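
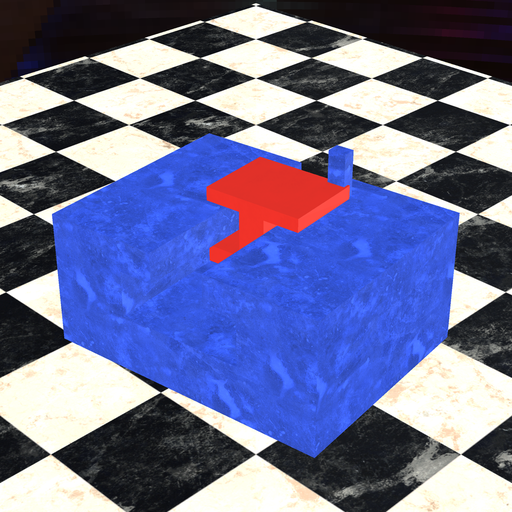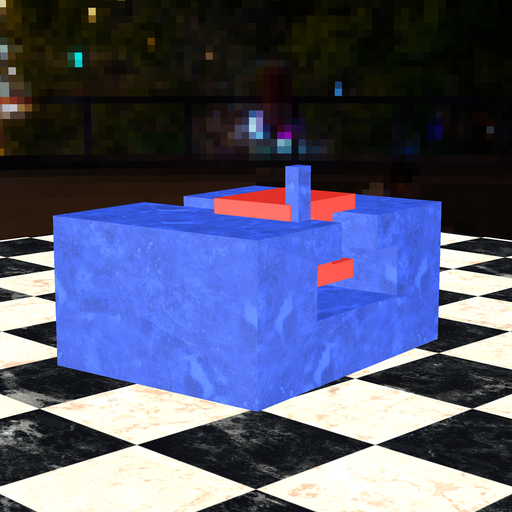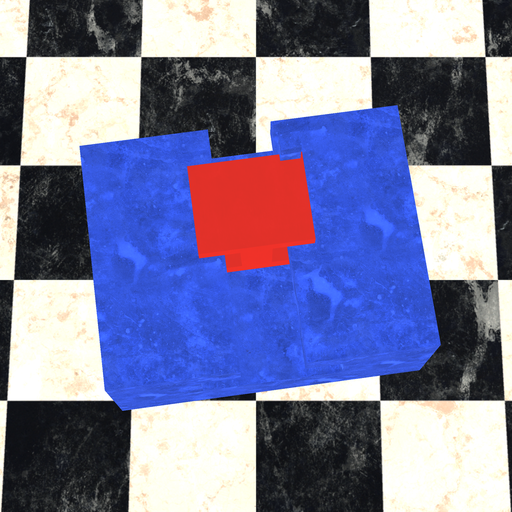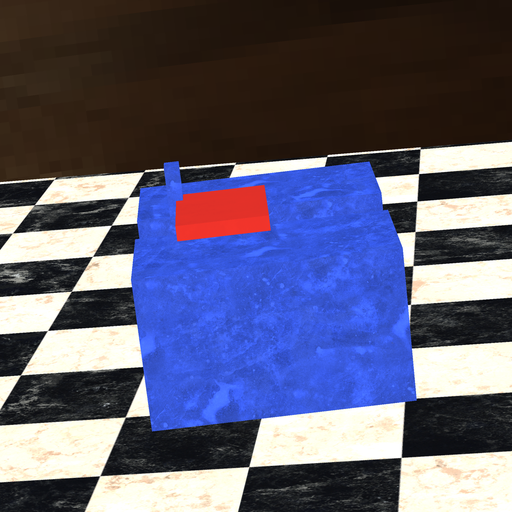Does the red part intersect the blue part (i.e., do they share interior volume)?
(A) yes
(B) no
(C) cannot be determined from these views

(A) yes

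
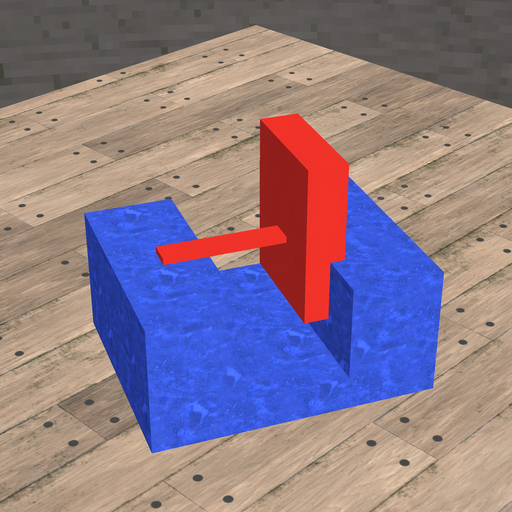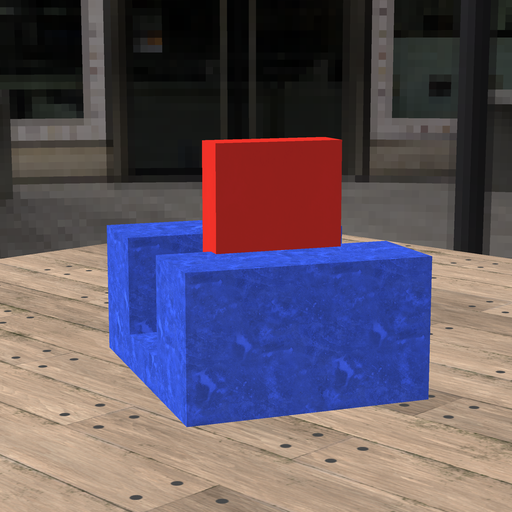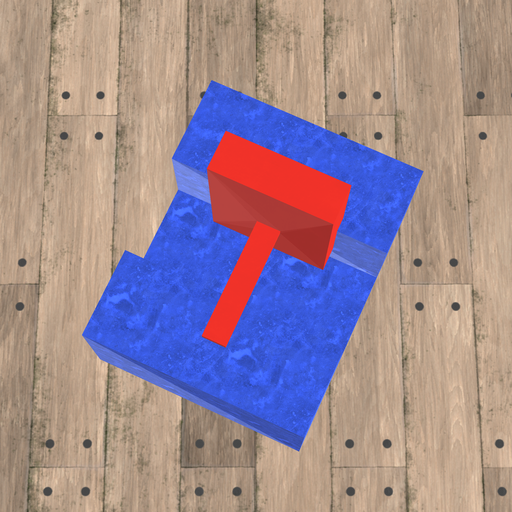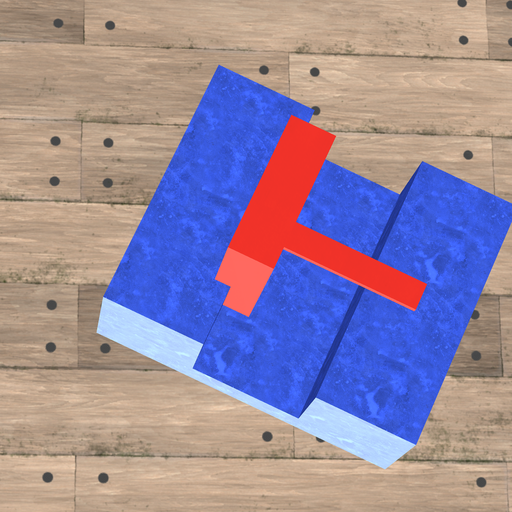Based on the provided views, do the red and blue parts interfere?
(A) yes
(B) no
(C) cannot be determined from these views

(A) yes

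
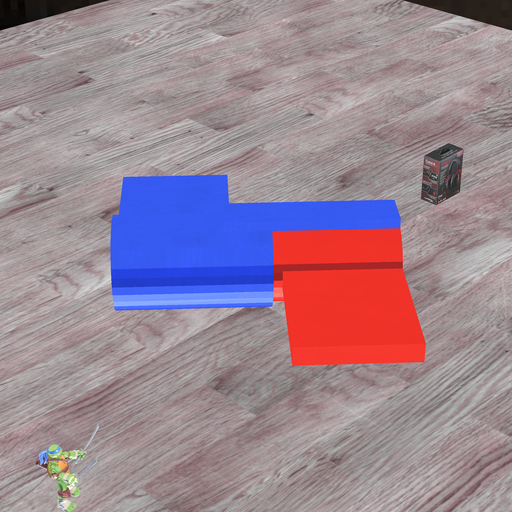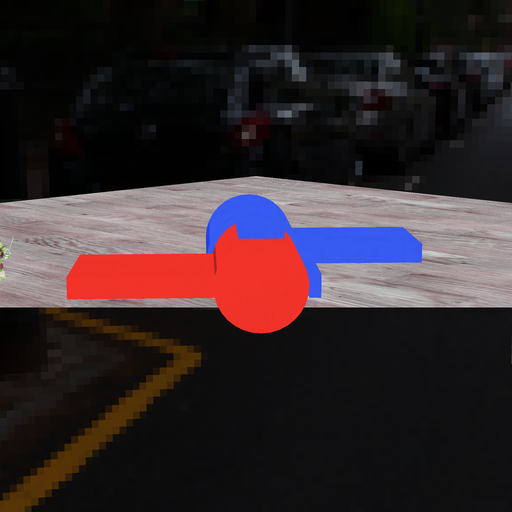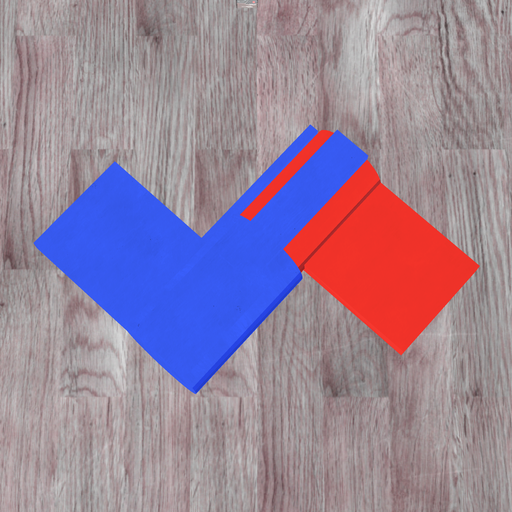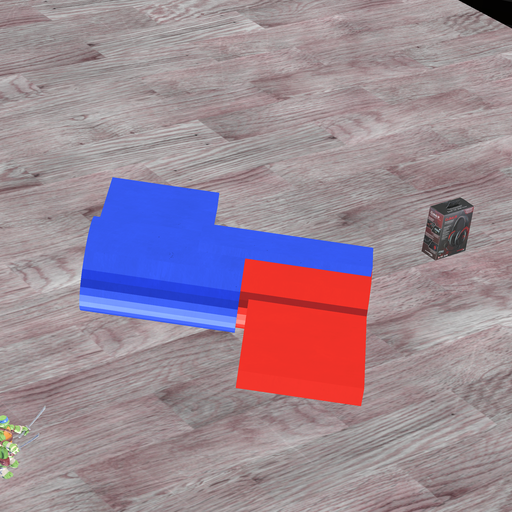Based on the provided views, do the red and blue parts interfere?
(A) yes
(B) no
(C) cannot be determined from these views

(A) yes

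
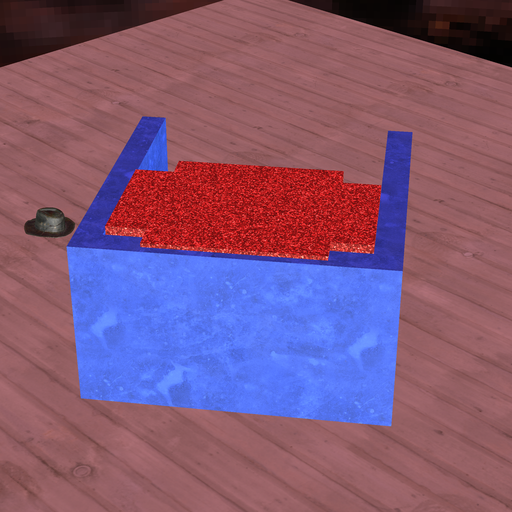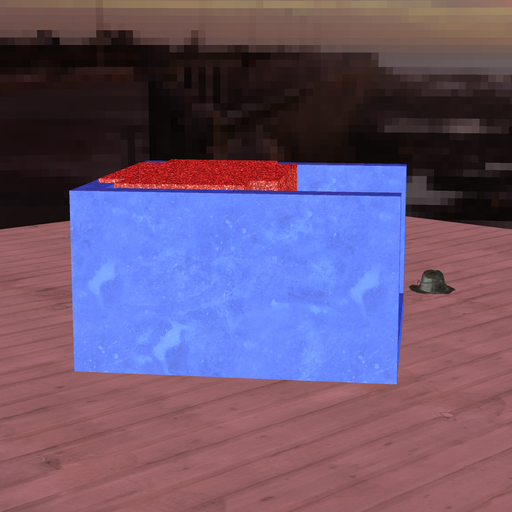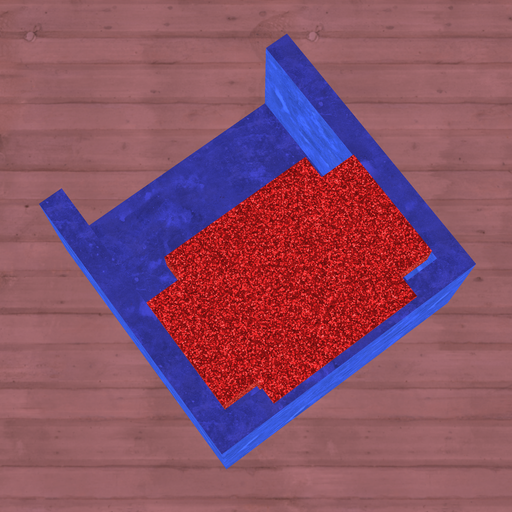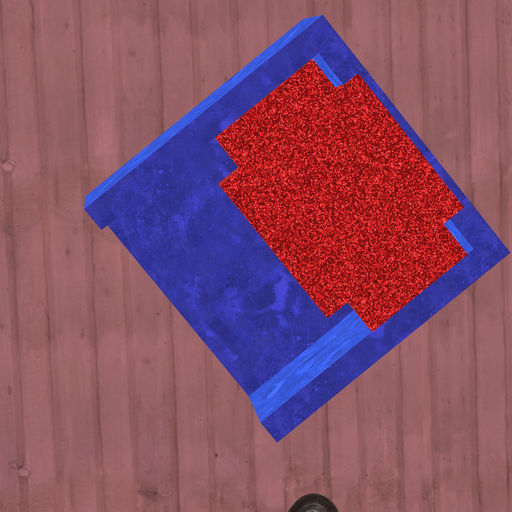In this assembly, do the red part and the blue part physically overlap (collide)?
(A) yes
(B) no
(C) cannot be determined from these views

(A) yes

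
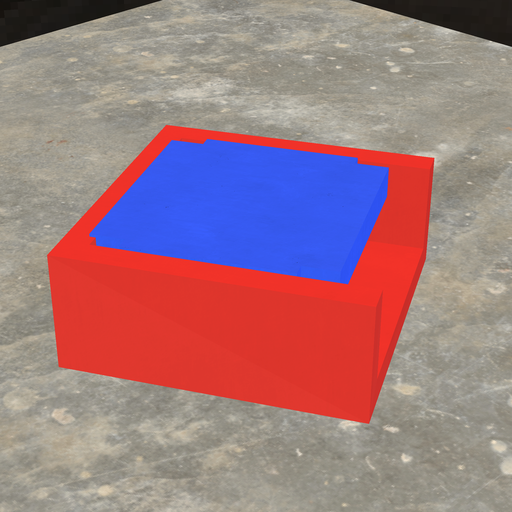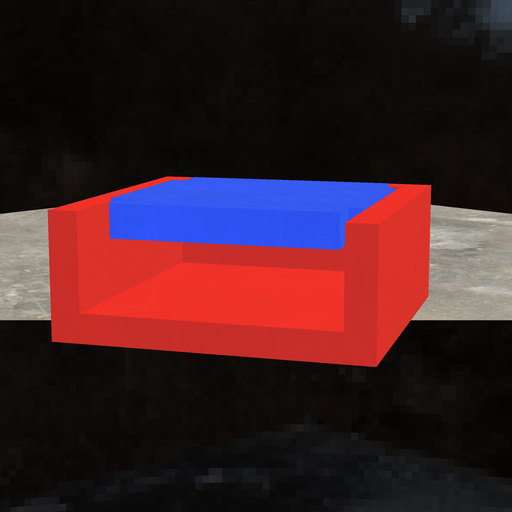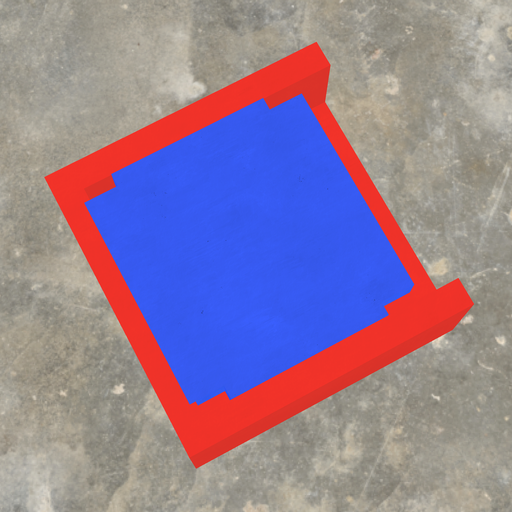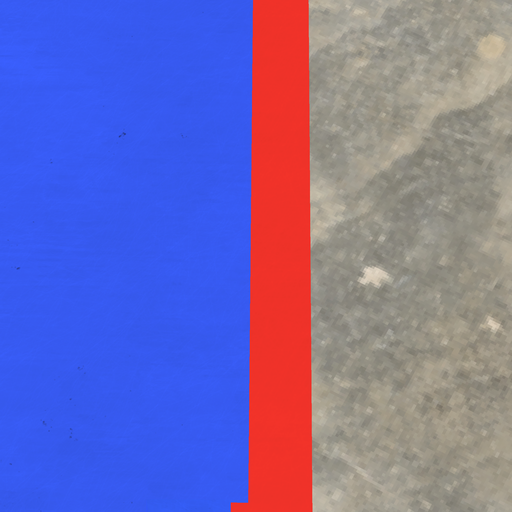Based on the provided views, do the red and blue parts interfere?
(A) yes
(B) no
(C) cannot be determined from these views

(A) yes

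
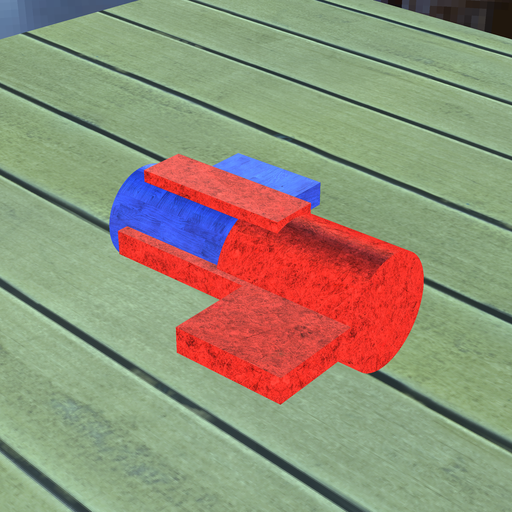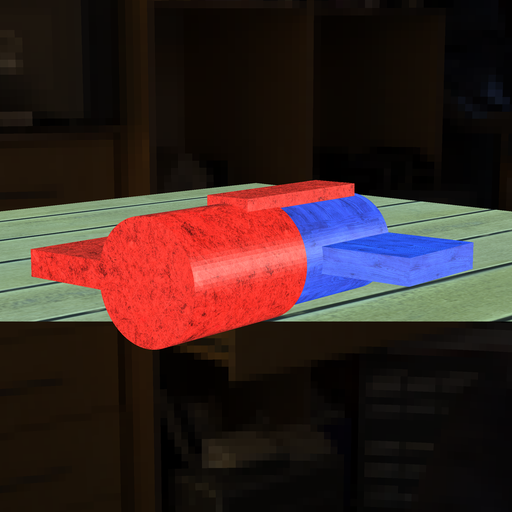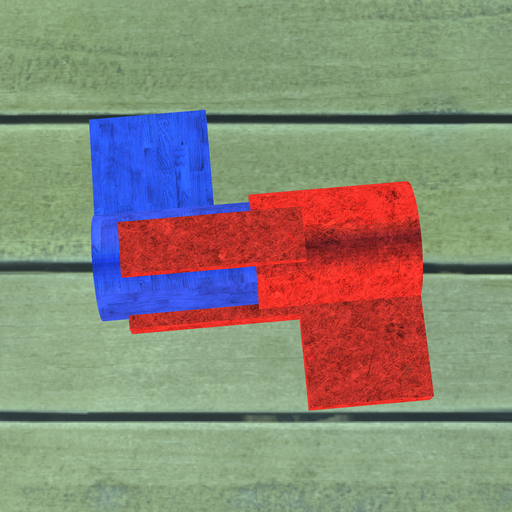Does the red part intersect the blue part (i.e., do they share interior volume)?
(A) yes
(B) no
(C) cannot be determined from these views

(C) cannot be determined from these views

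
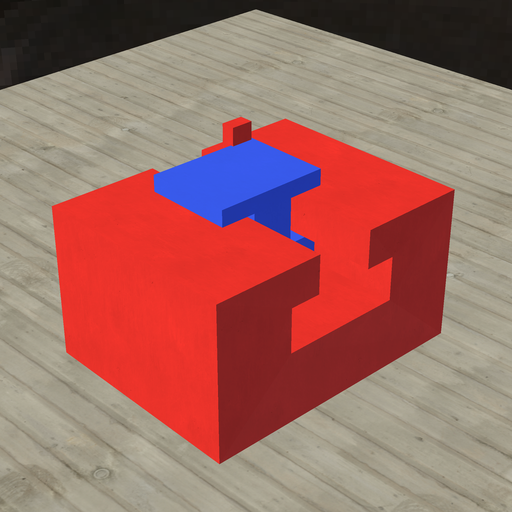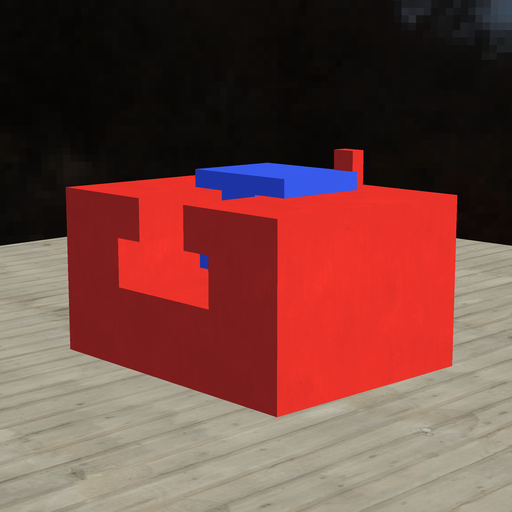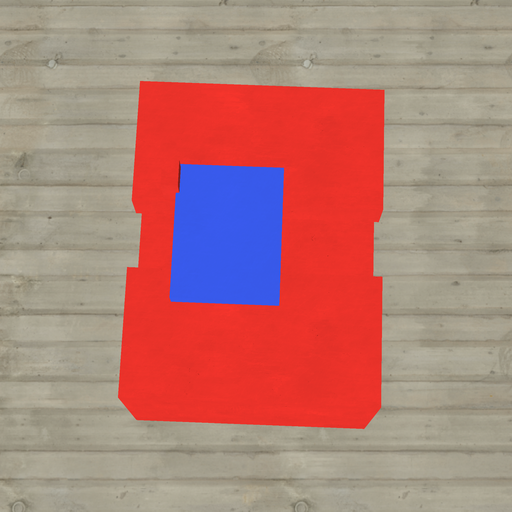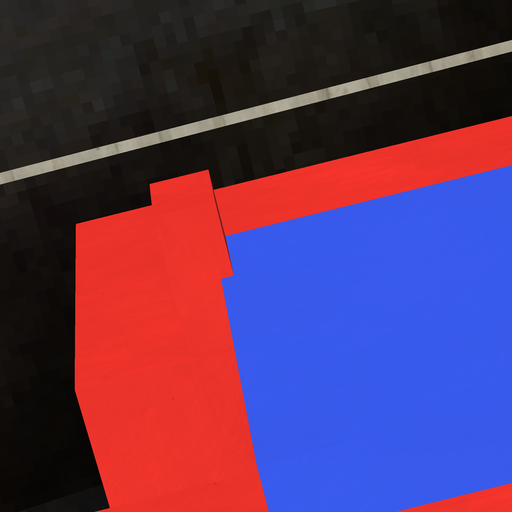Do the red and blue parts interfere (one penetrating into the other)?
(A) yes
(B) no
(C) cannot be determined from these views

(A) yes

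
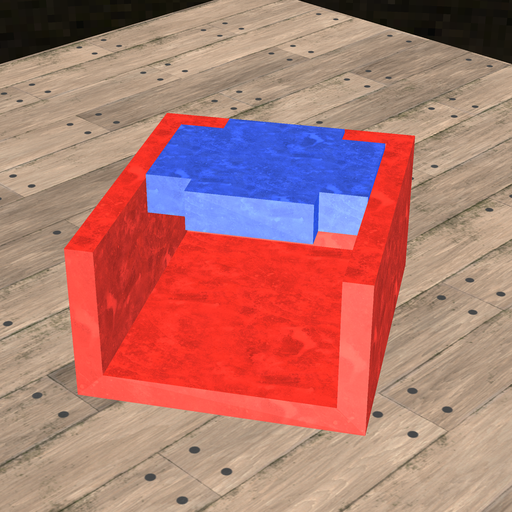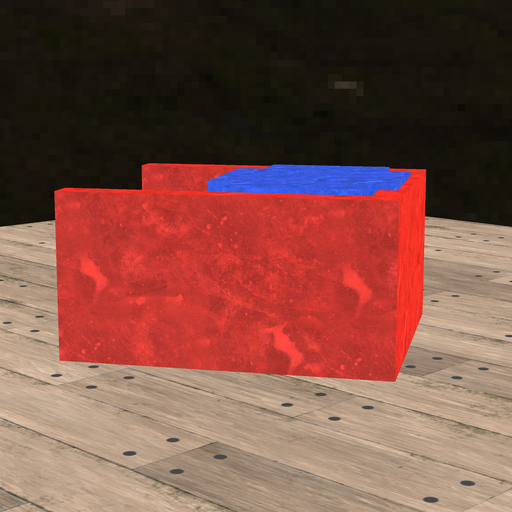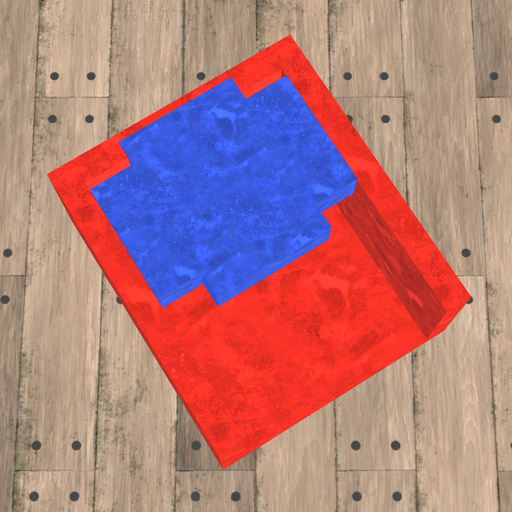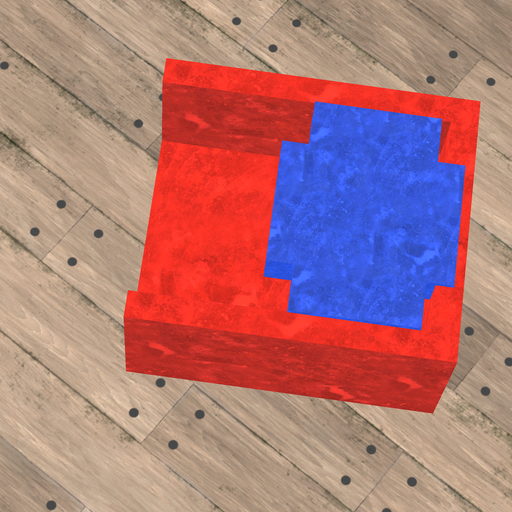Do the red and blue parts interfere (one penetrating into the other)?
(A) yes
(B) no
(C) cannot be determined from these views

(A) yes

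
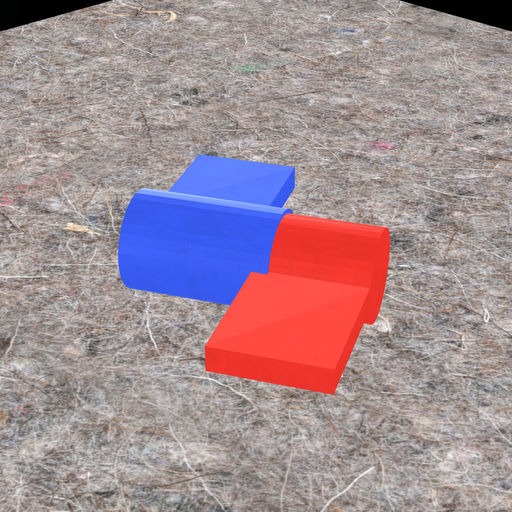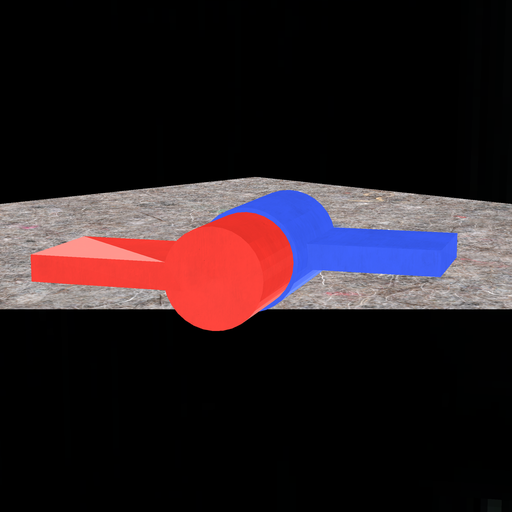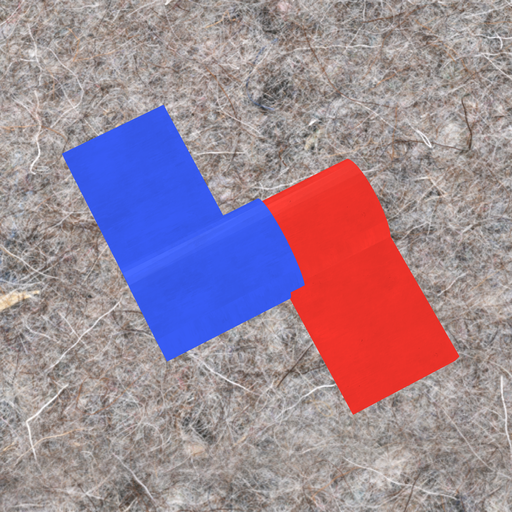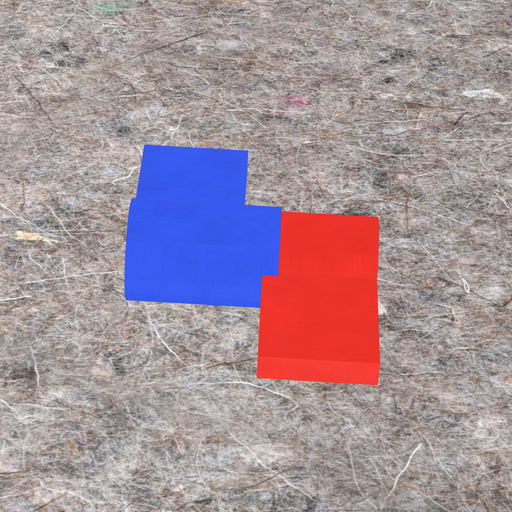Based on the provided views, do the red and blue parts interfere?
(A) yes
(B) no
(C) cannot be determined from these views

(A) yes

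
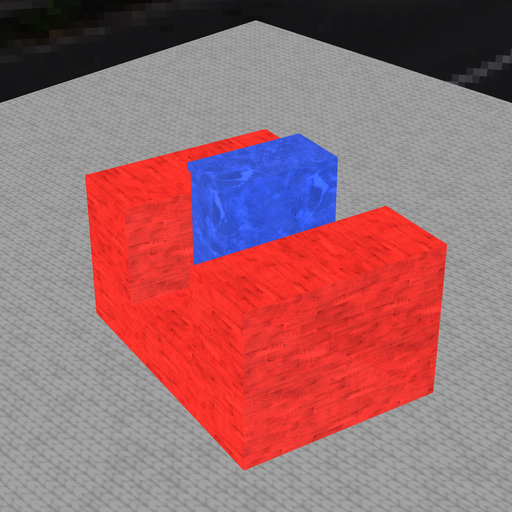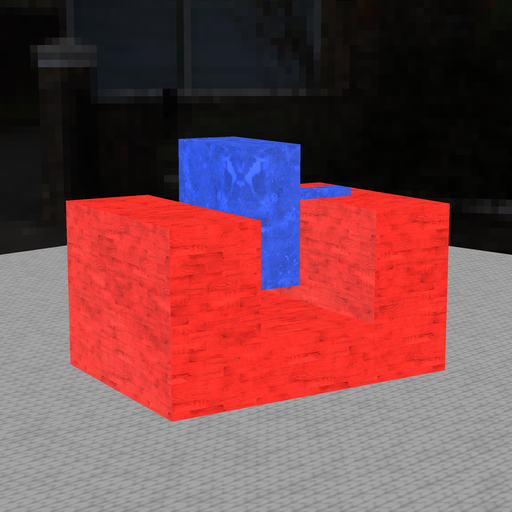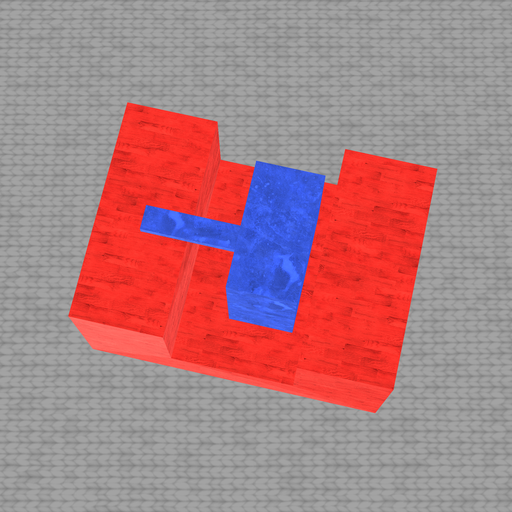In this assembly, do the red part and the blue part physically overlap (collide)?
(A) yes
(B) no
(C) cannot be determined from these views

(B) no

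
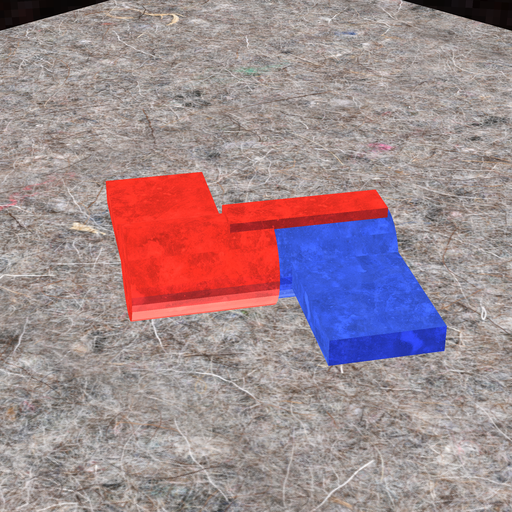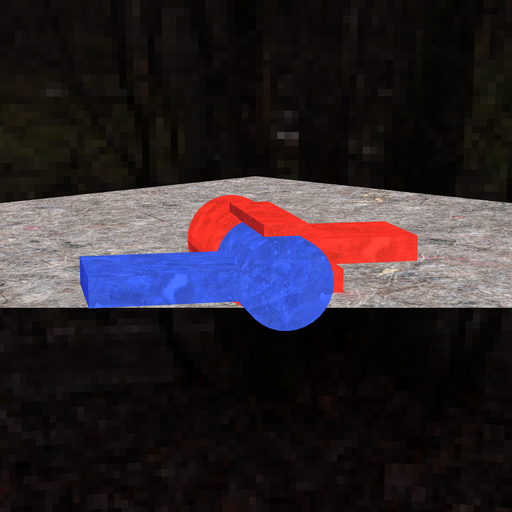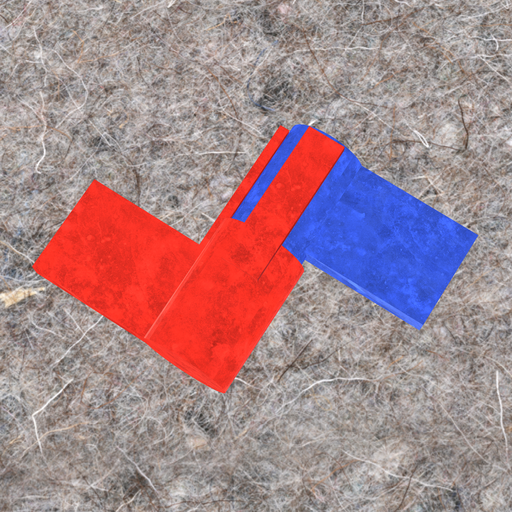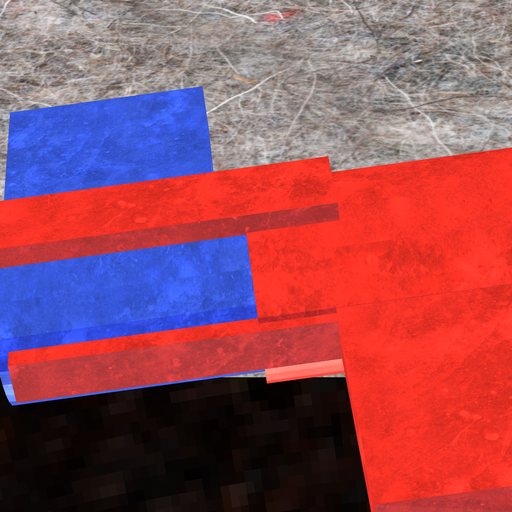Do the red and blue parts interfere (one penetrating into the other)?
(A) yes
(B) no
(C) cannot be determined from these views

(A) yes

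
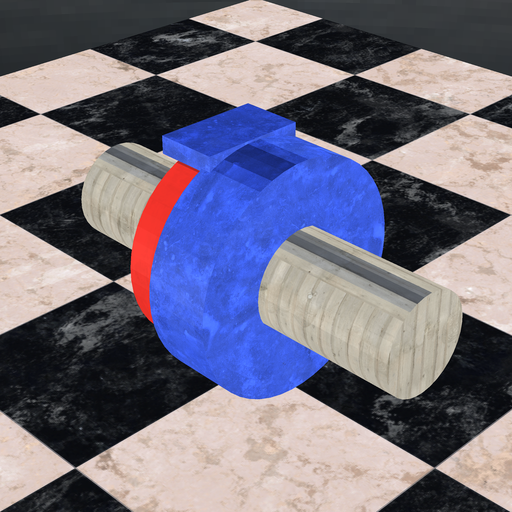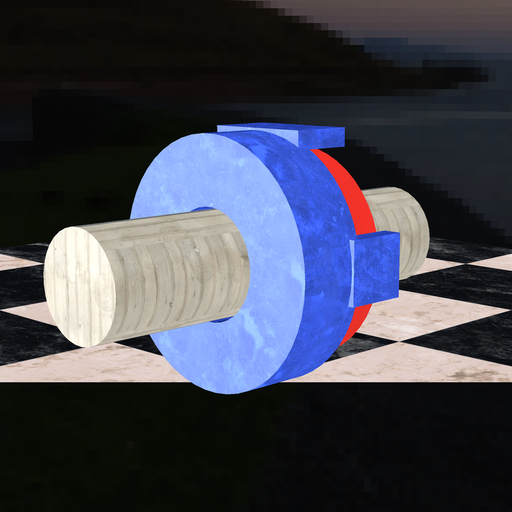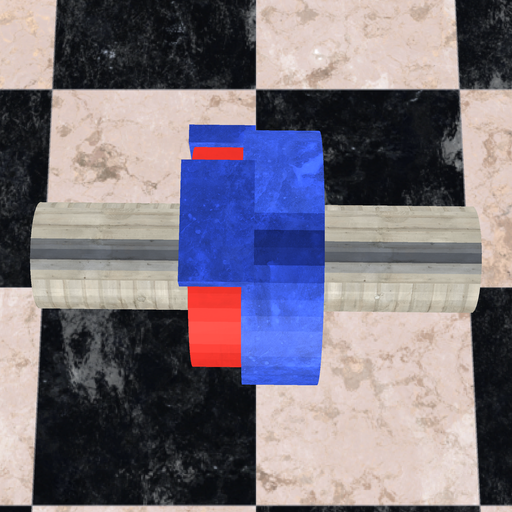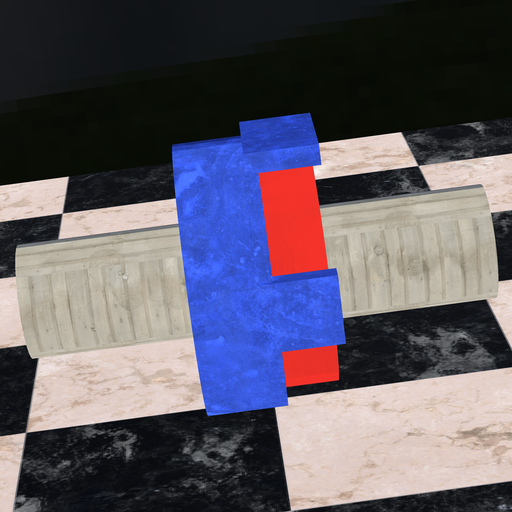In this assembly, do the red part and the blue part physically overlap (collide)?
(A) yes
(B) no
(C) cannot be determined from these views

(A) yes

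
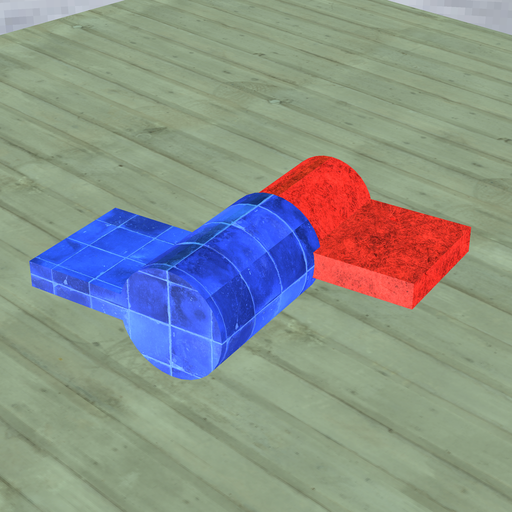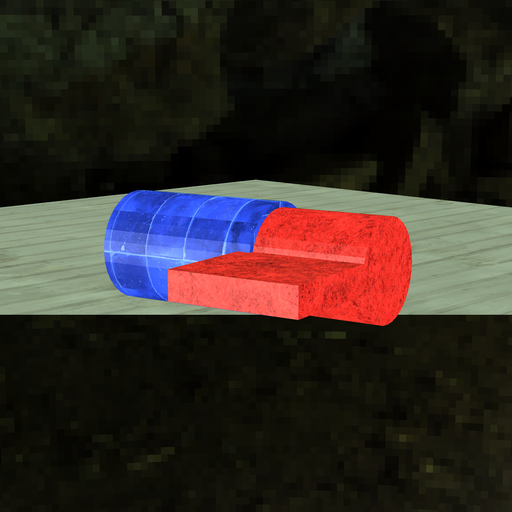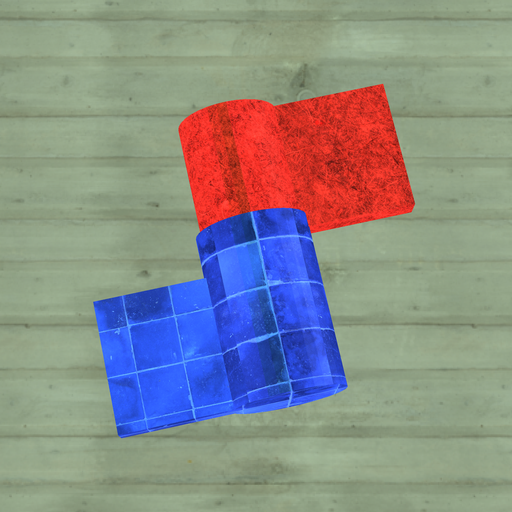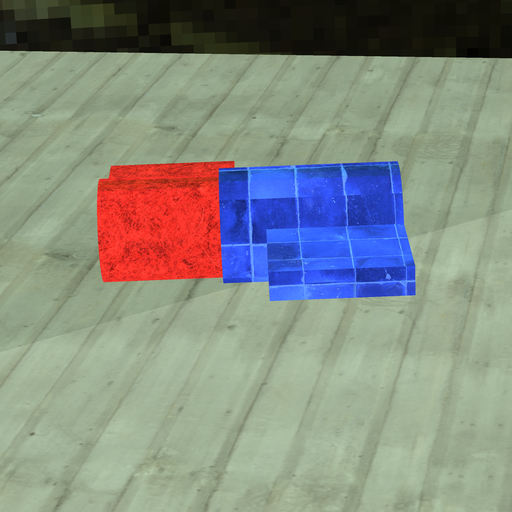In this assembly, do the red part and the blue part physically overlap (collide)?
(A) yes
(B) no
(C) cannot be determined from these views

(A) yes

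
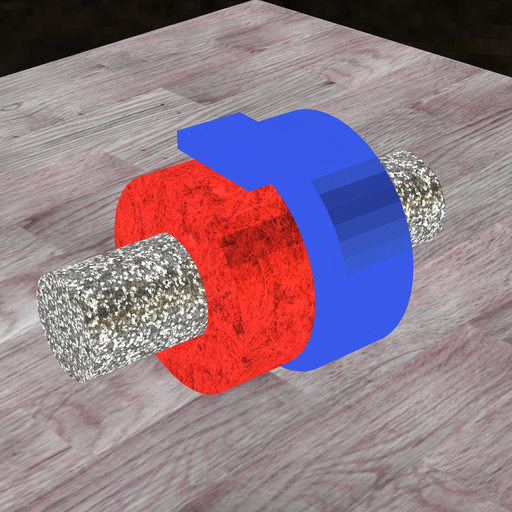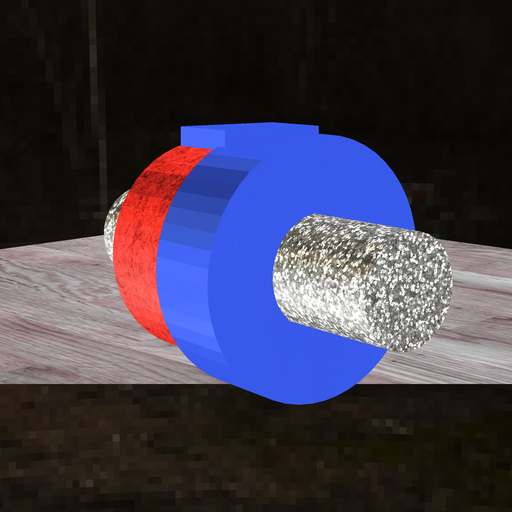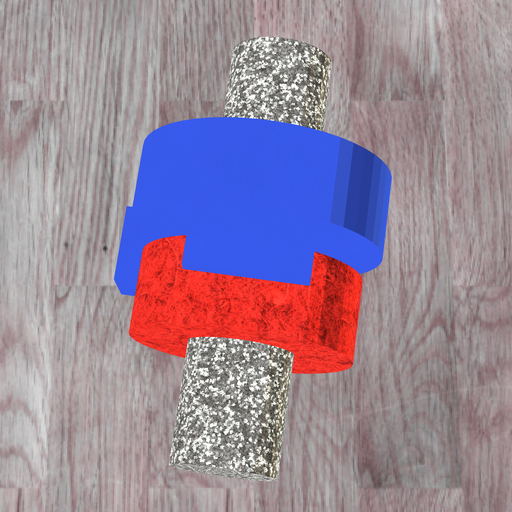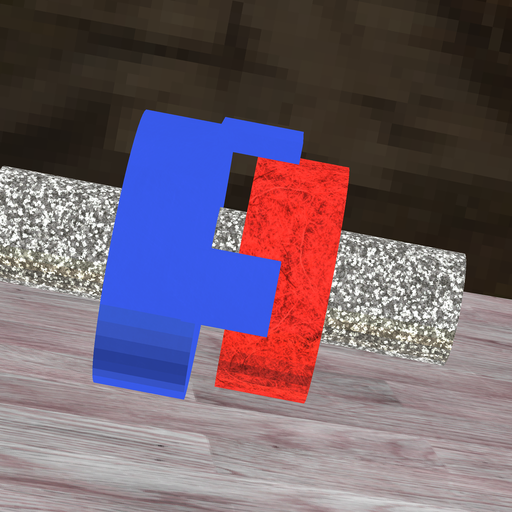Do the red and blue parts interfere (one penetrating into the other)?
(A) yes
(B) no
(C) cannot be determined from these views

(B) no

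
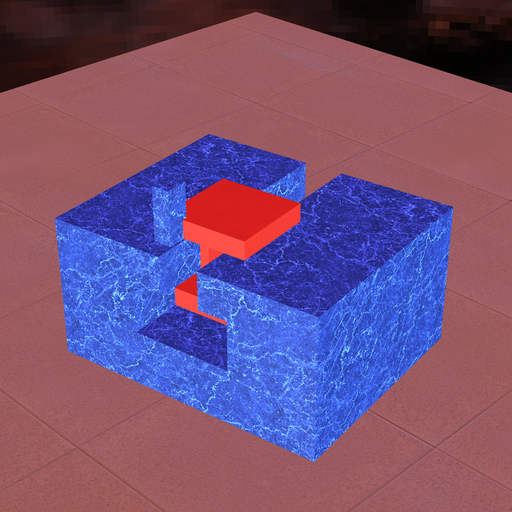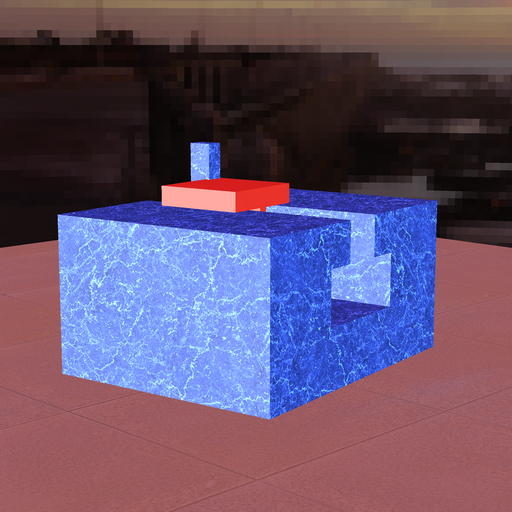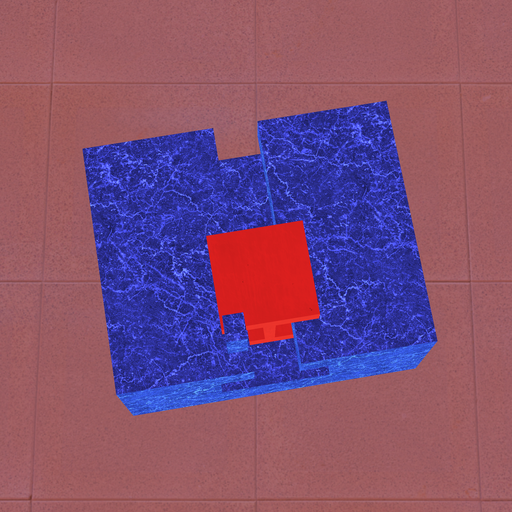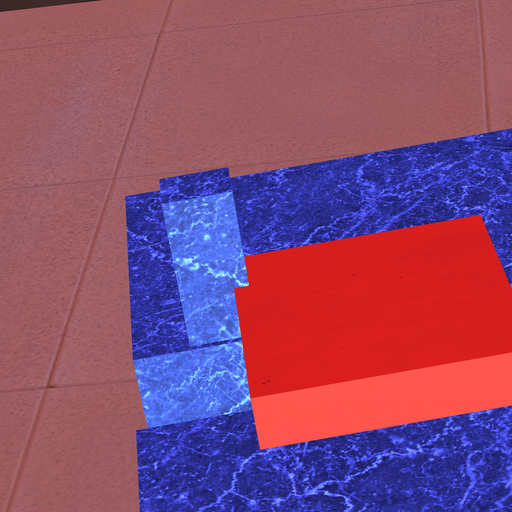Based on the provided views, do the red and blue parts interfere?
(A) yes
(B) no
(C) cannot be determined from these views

(A) yes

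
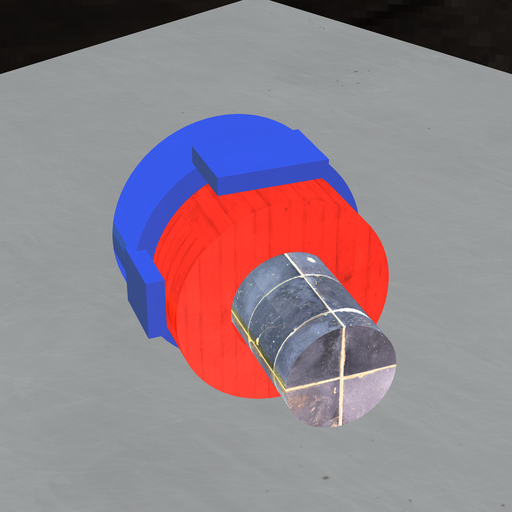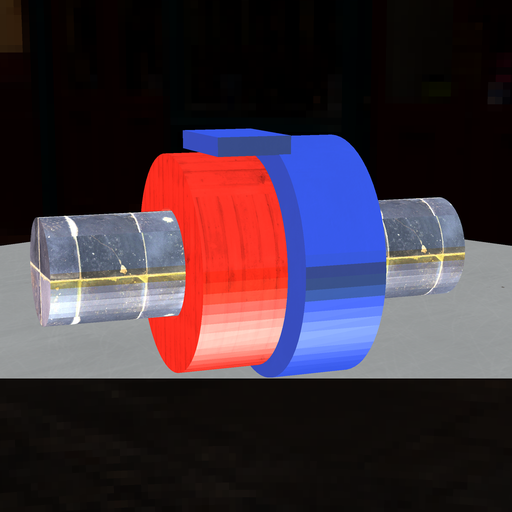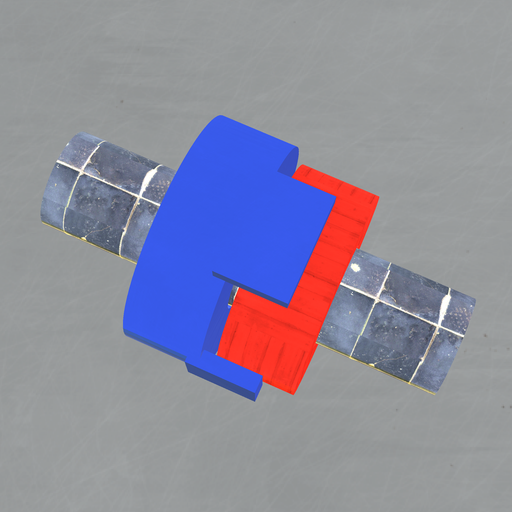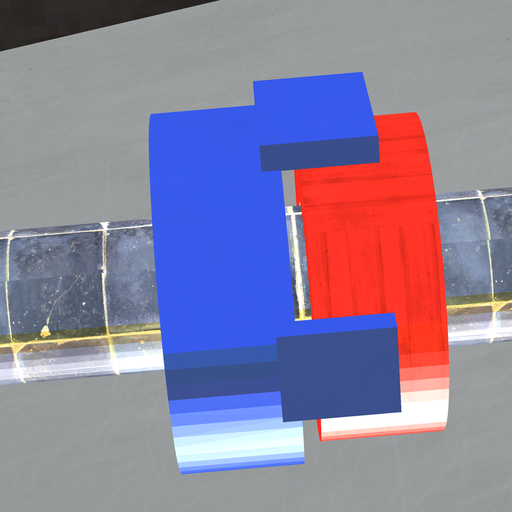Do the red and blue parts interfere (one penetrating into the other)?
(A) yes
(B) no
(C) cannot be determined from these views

(B) no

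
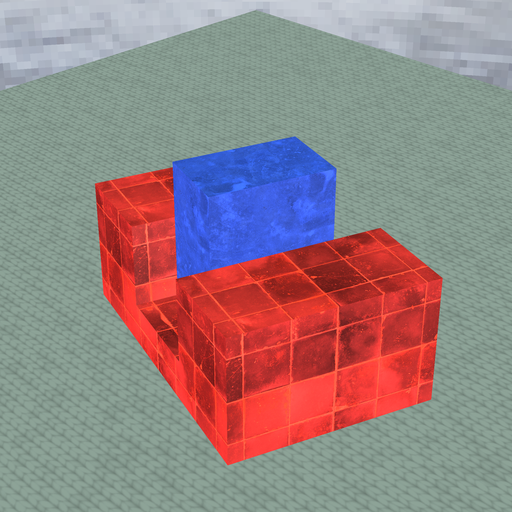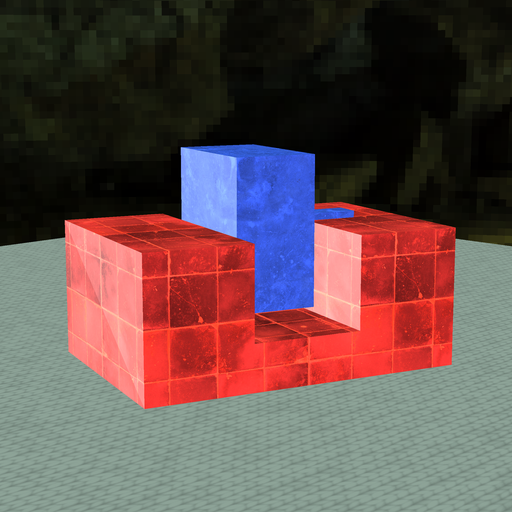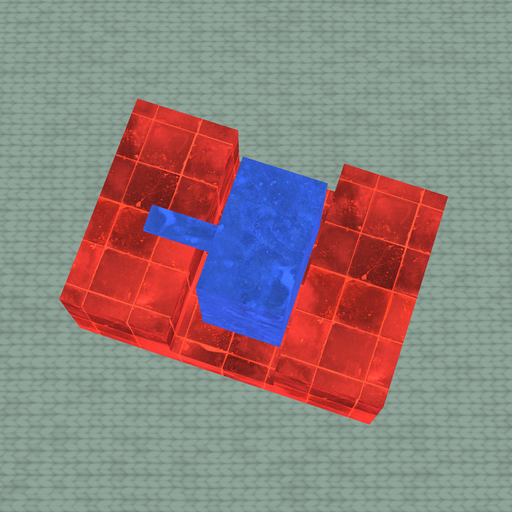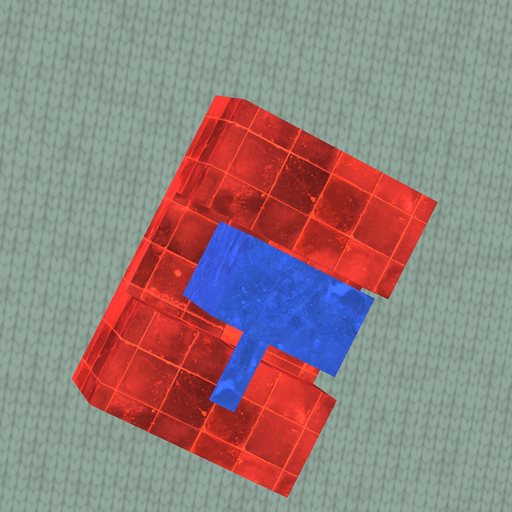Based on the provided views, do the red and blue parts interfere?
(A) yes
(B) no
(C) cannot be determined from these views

(B) no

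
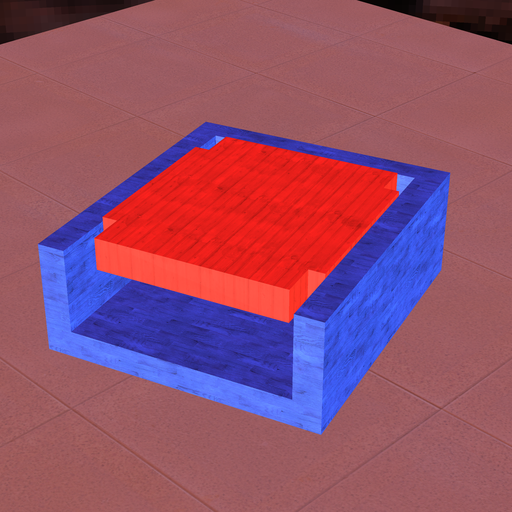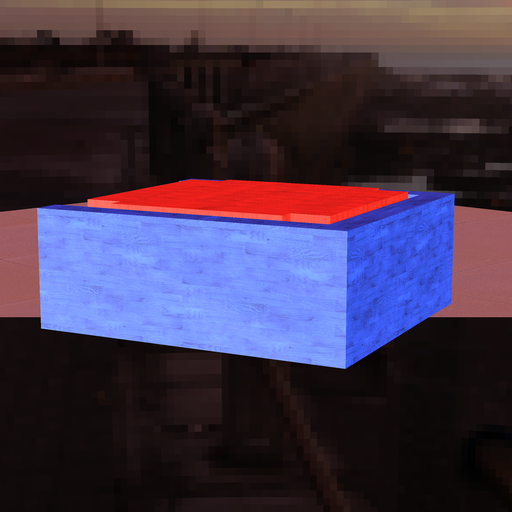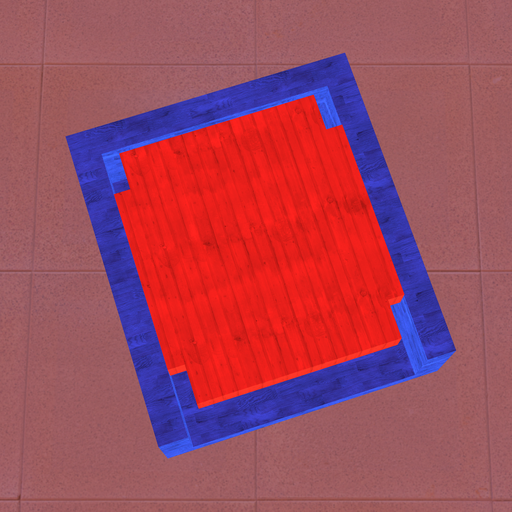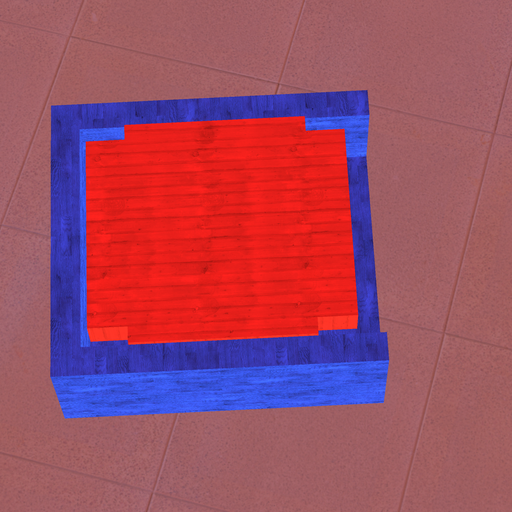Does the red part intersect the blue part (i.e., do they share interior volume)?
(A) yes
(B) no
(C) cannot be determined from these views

(B) no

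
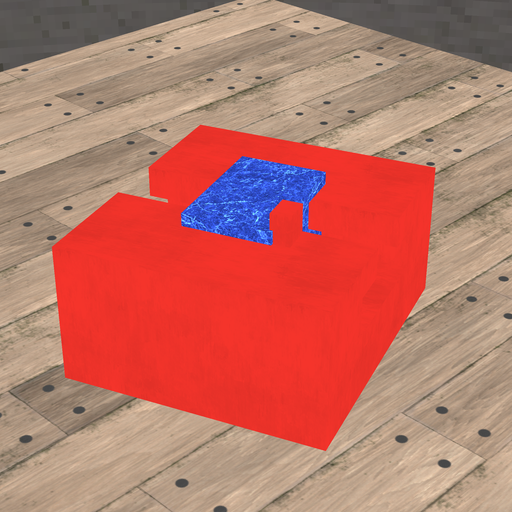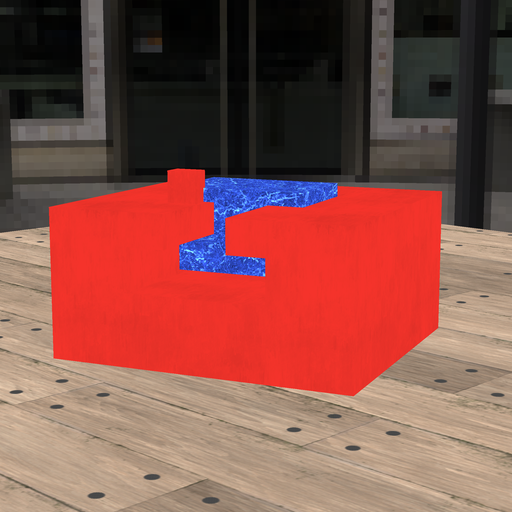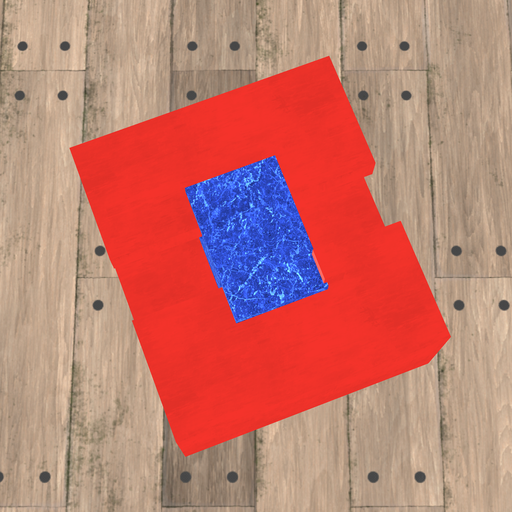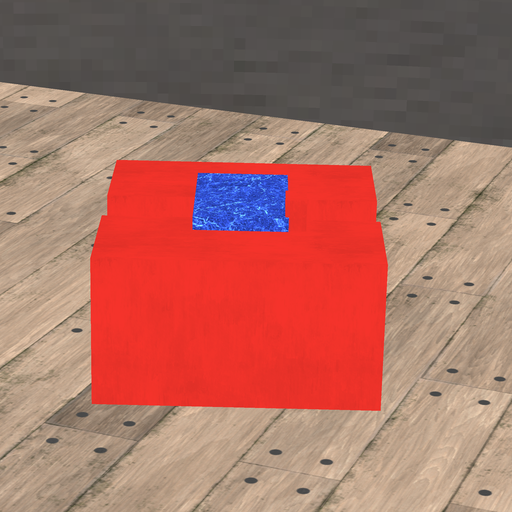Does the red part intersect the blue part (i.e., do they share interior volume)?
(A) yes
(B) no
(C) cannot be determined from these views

(A) yes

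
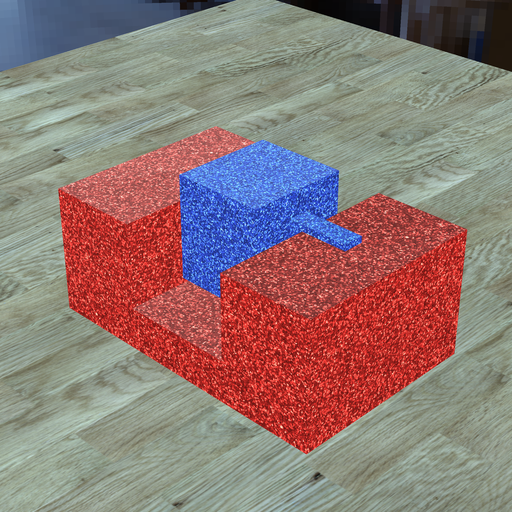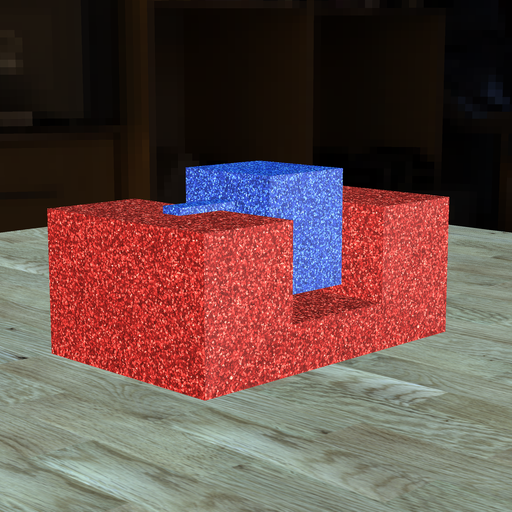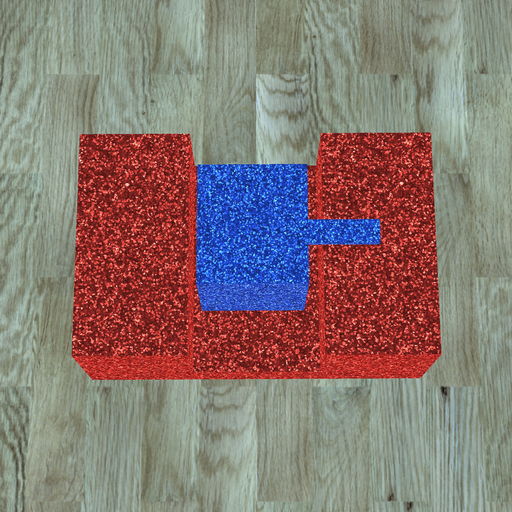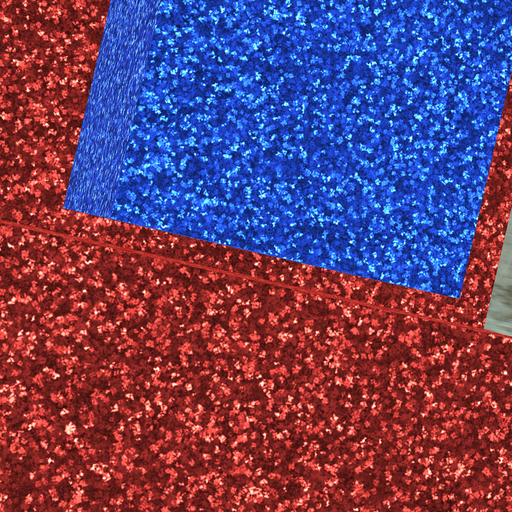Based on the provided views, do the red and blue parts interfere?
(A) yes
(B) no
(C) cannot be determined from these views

(B) no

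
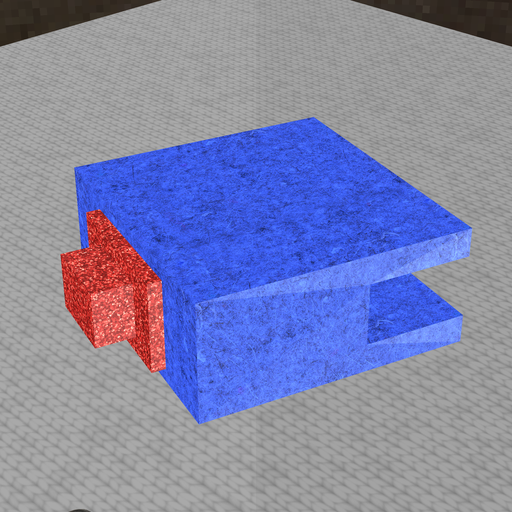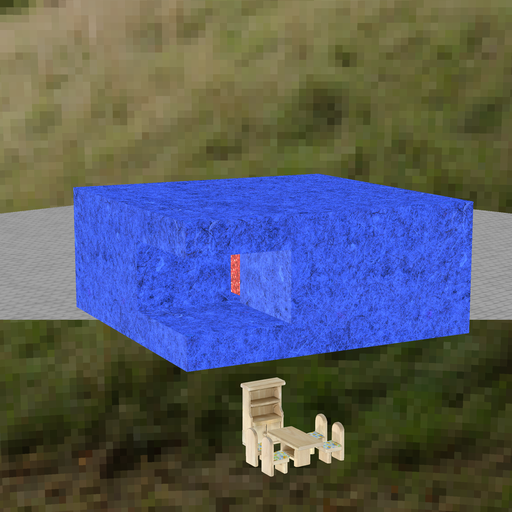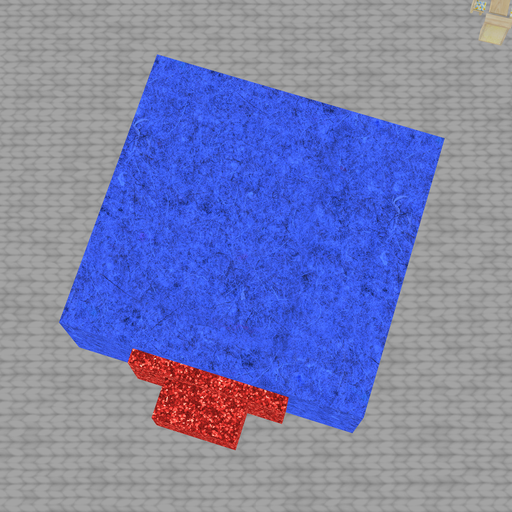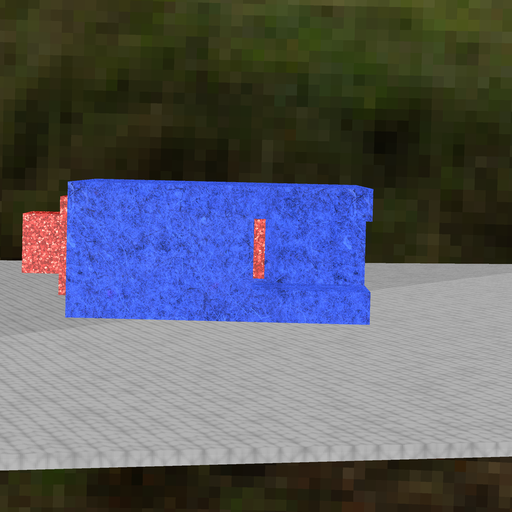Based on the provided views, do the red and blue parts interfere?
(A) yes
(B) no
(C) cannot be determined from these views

(A) yes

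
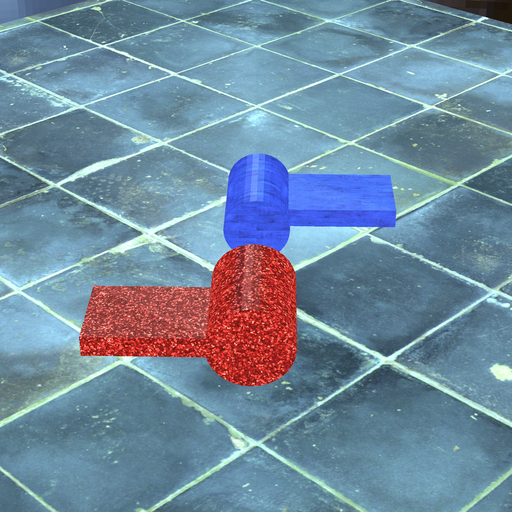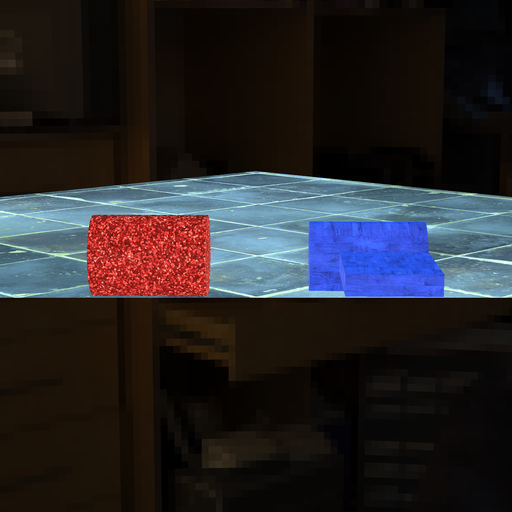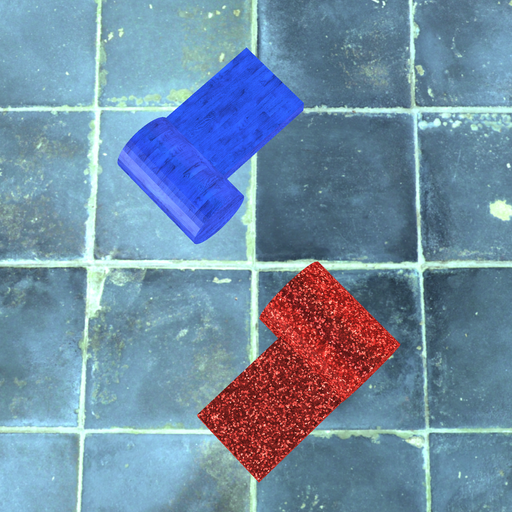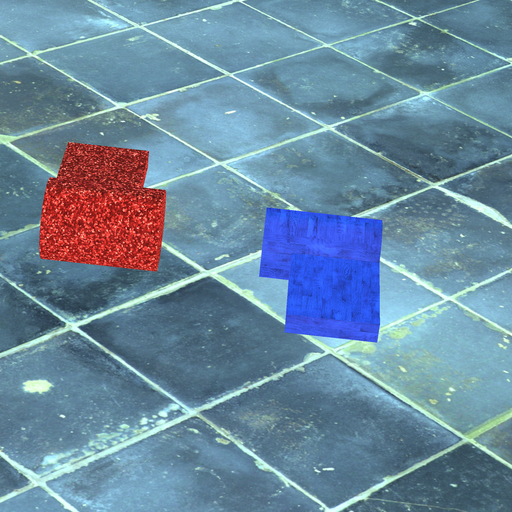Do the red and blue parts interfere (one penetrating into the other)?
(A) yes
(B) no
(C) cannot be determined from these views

(B) no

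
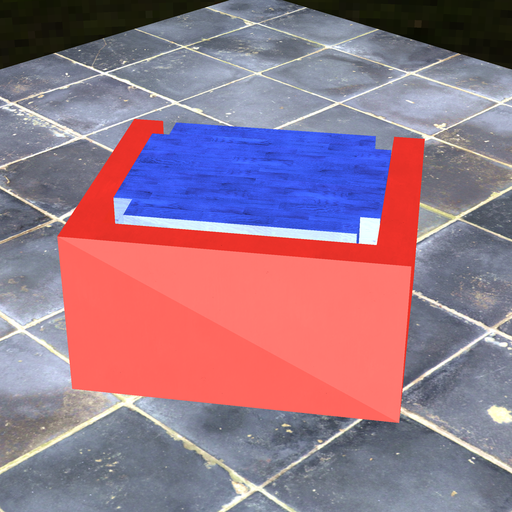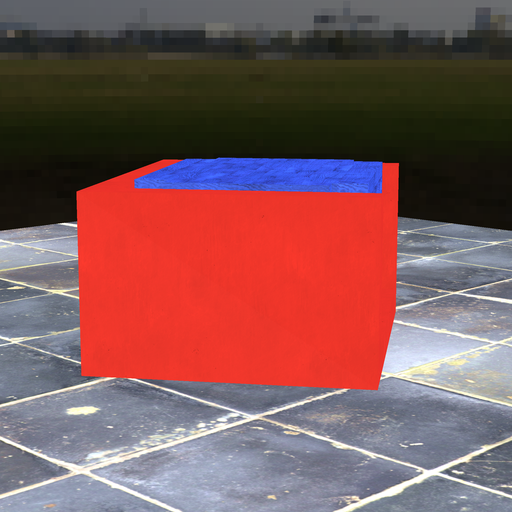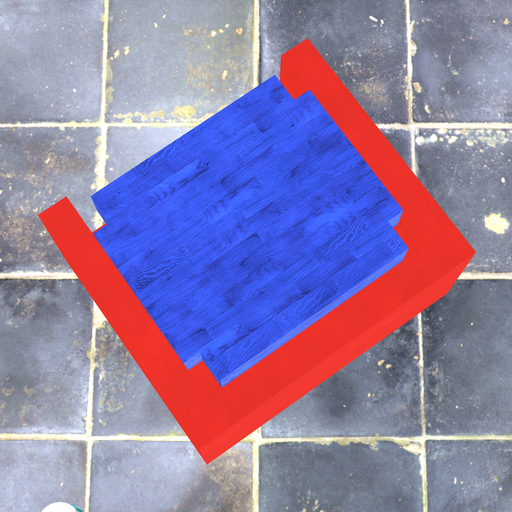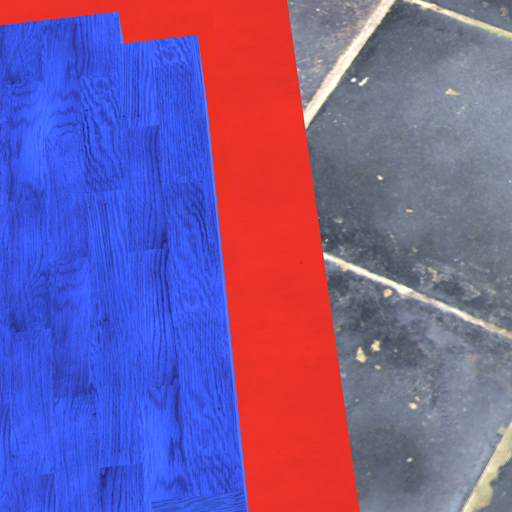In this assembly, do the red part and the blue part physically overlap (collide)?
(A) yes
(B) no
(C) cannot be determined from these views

(B) no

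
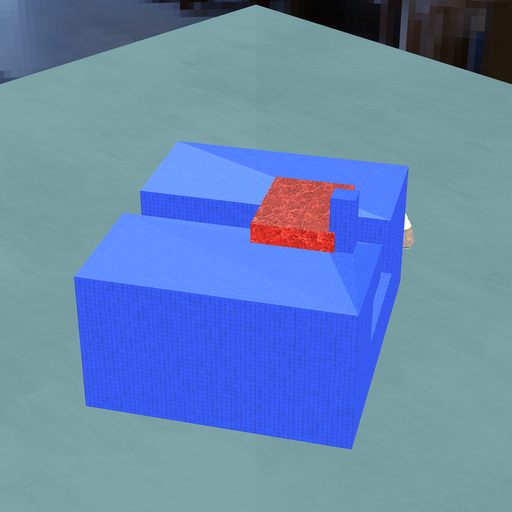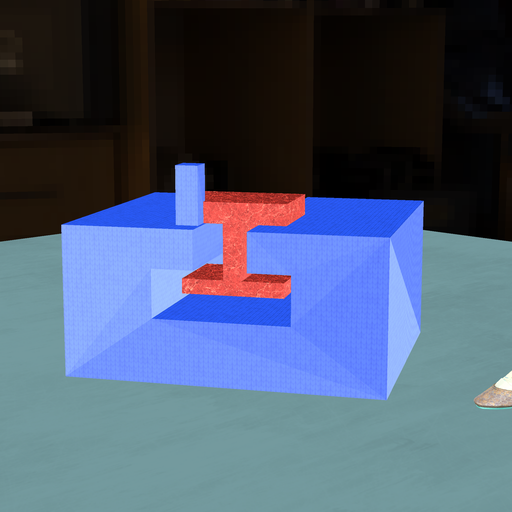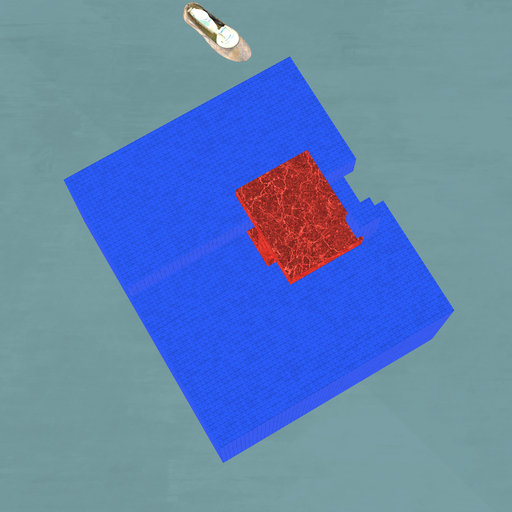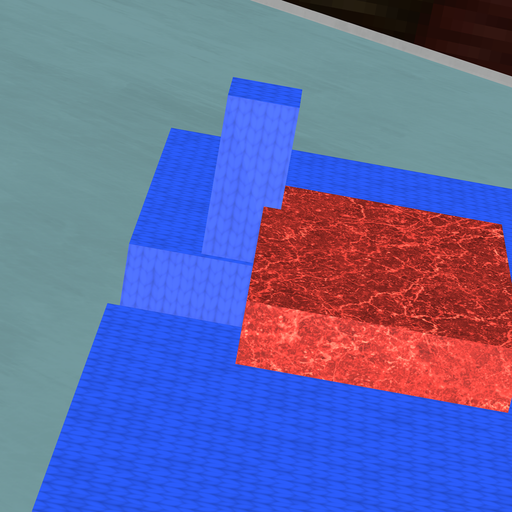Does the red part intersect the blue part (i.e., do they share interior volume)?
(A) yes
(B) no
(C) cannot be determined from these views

(A) yes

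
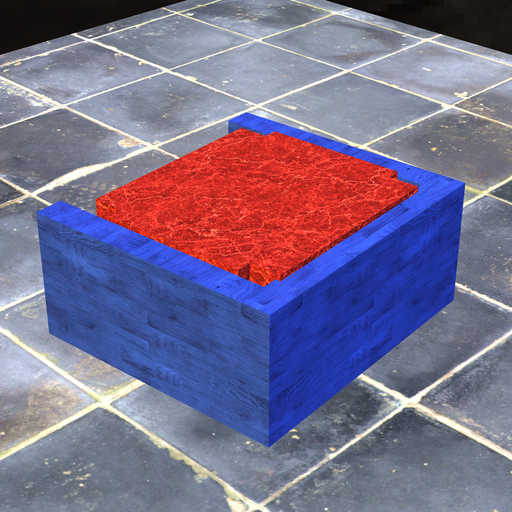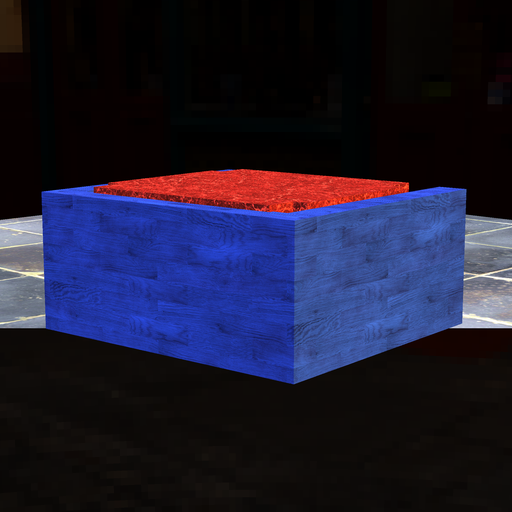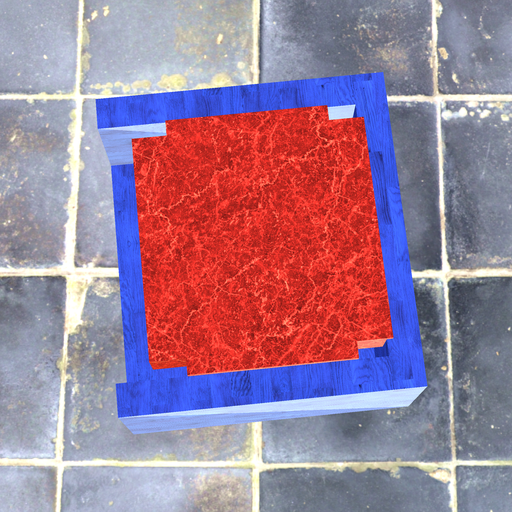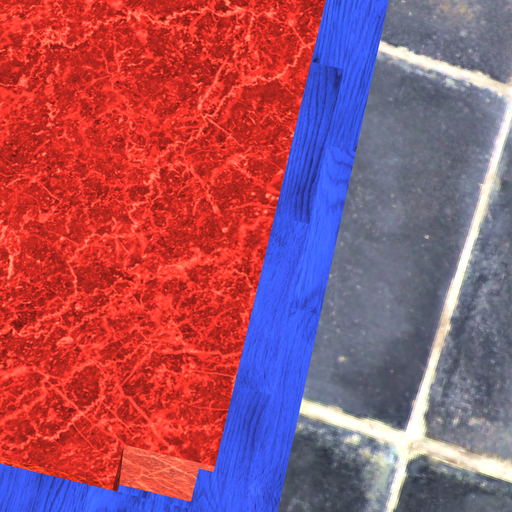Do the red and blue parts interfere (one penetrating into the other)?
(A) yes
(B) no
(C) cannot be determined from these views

(A) yes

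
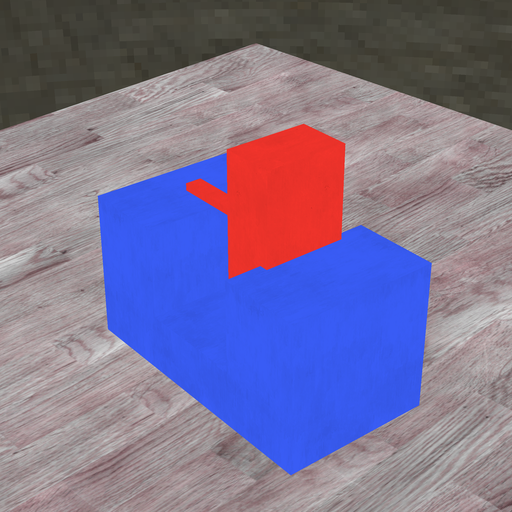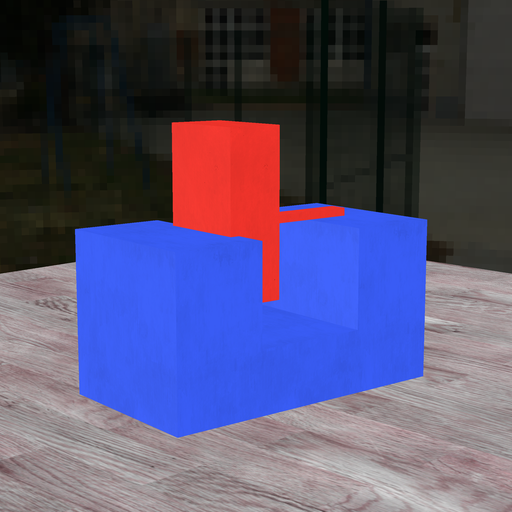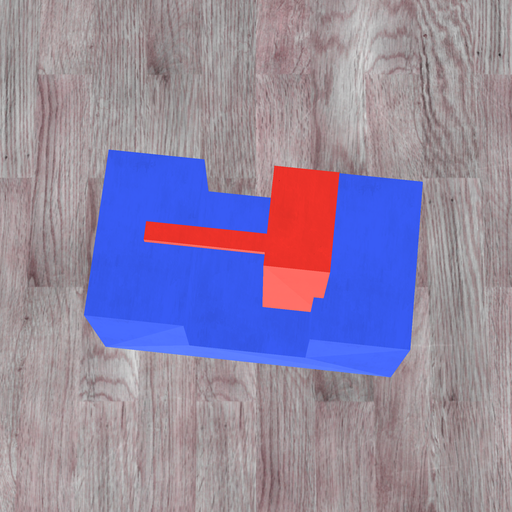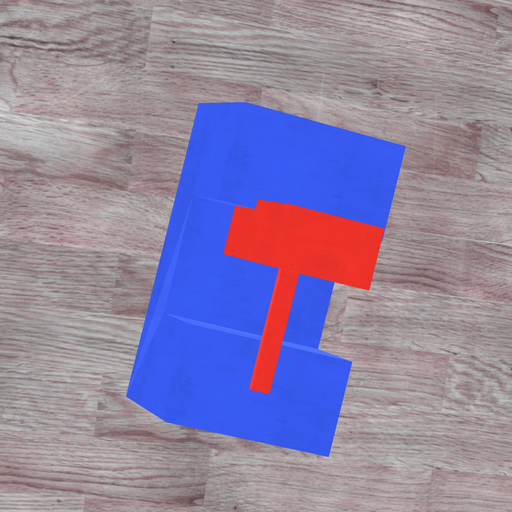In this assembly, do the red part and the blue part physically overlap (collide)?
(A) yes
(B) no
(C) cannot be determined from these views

(A) yes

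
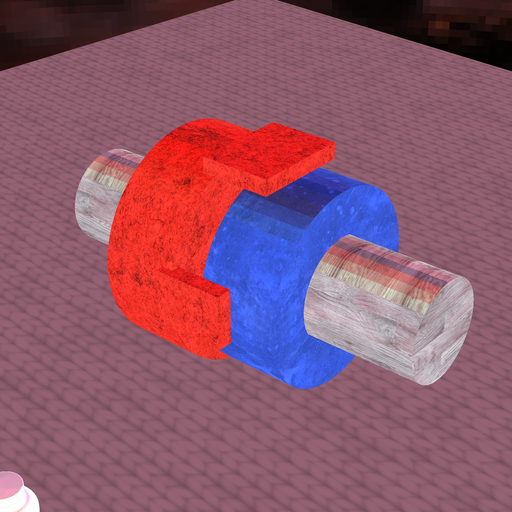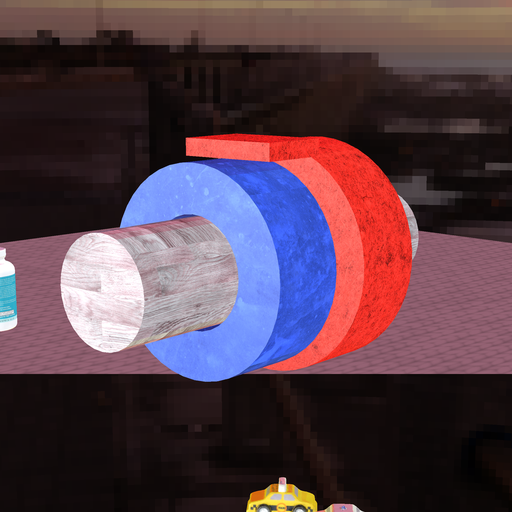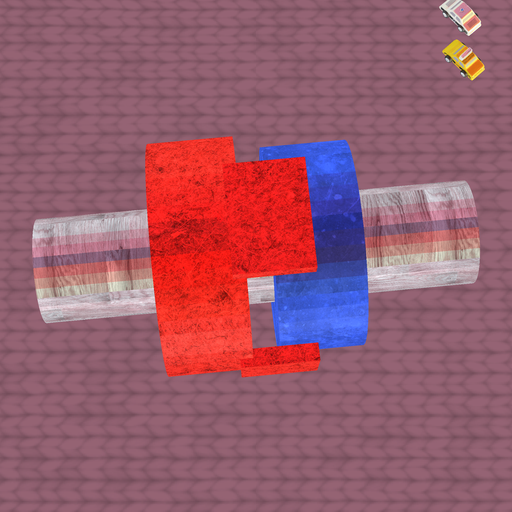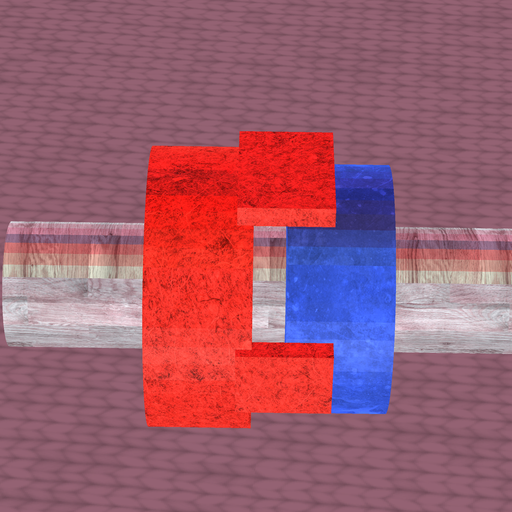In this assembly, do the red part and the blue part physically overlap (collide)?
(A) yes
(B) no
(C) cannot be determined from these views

(B) no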